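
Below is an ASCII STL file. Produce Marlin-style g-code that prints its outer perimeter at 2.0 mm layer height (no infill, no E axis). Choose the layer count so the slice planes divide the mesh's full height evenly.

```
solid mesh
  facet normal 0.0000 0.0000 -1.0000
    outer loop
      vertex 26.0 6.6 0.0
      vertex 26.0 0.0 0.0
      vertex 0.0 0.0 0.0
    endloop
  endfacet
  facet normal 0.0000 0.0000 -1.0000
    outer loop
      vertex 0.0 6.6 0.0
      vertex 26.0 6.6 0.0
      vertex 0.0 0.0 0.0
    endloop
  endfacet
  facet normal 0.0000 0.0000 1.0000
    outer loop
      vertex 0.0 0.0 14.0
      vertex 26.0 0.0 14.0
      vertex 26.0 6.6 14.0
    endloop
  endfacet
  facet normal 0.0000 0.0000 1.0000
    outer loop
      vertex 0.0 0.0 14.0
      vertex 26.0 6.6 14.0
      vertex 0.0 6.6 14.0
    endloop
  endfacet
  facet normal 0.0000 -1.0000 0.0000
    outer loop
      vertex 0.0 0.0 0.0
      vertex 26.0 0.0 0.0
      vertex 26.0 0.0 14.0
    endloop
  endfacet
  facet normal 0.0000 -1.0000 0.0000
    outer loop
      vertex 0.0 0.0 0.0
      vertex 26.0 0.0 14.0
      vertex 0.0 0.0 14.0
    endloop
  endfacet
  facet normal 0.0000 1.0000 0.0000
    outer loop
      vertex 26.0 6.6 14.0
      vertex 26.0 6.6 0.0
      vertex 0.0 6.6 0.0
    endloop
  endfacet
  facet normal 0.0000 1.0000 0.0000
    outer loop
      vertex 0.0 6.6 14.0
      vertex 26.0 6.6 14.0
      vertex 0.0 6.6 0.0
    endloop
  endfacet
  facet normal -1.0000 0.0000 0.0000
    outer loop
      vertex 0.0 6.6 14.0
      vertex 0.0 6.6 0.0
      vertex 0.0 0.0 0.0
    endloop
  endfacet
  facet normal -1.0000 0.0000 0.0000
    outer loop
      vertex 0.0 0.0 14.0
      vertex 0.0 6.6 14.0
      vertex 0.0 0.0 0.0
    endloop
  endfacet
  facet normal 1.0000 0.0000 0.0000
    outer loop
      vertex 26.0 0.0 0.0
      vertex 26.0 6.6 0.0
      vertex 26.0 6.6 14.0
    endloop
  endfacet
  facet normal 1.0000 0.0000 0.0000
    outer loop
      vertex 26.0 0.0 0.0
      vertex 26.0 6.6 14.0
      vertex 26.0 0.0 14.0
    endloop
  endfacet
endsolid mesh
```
; perimeter-only toolpath
G21 ; units = mm
G90 ; absolute positioning
G28 ; home
; layer 1
G0 Z2.0
G0 X0.0 Y0.0
G1 X26.0 Y0.0
G1 X26.0 Y6.6
G1 X0.0 Y6.6
G1 X0.0 Y0.0
; layer 2
G0 Z4.0
G0 X0.0 Y0.0
G1 X26.0 Y0.0
G1 X26.0 Y6.6
G1 X0.0 Y6.6
G1 X0.0 Y0.0
; layer 3
G0 Z6.0
G0 X0.0 Y0.0
G1 X26.0 Y0.0
G1 X26.0 Y6.6
G1 X0.0 Y6.6
G1 X0.0 Y0.0
; layer 4
G0 Z8.0
G0 X0.0 Y0.0
G1 X26.0 Y0.0
G1 X26.0 Y6.6
G1 X0.0 Y6.6
G1 X0.0 Y0.0
; layer 5
G0 Z10.0
G0 X0.0 Y0.0
G1 X26.0 Y0.0
G1 X26.0 Y6.6
G1 X0.0 Y6.6
G1 X0.0 Y0.0
; layer 6
G0 Z12.0
G0 X0.0 Y0.0
G1 X26.0 Y0.0
G1 X26.0 Y6.6
G1 X0.0 Y6.6
G1 X0.0 Y0.0
; layer 7
G0 Z14.0
G0 X0.0 Y0.0
G1 X26.0 Y0.0
G1 X26.0 Y6.6
G1 X0.0 Y6.6
G1 X0.0 Y0.0
M2 ; end

The solid is a rectangular box, roughly 26 × 6.6 mm footprint and 14 mm tall. Slicing at Δz = 2.0 mm — 7 equal slices spanning the solid's height, so layer i sits at z = i·h/7 — gives 7 non-empty perimeters. Each is a 4-segment closed polygon; G0 lifts to the layer z and rapids to the start vertex, then G1 traces the edges.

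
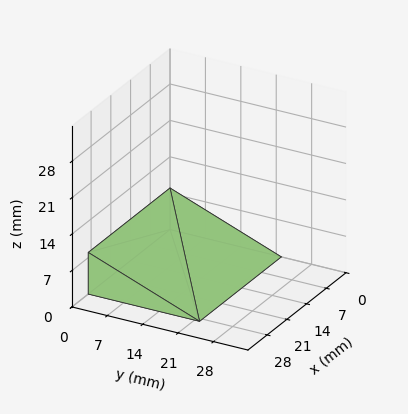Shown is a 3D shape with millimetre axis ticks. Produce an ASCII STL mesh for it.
Reading the render: the shape is a wedge (ramp): 29 × 22 mm base, rising to 8 mm along the y=0 edge and sloping linearly to z=0 at y=22 (dimensions read to the nearest mm from the axis ticks). For the STL, each face is triangulated and given an outward normal.

solid part
  facet normal 0.0000 0.0000 -1.0000
    outer loop
      vertex 29.000 22.000 0.000
      vertex 29.000 0.000 0.000
      vertex 0.000 0.000 0.000
    endloop
  endfacet
  facet normal 0.0000 0.0000 -1.0000
    outer loop
      vertex 0.000 22.000 0.000
      vertex 29.000 22.000 0.000
      vertex 0.000 0.000 0.000
    endloop
  endfacet
  facet normal 0.0000 -1.0000 0.0000
    outer loop
      vertex 0.000 0.000 0.000
      vertex 29.000 0.000 0.000
      vertex 29.000 0.000 8.000
    endloop
  endfacet
  facet normal 0.0000 -1.0000 0.0000
    outer loop
      vertex 0.000 0.000 0.000
      vertex 29.000 0.000 8.000
      vertex 0.000 0.000 8.000
    endloop
  endfacet
  facet normal 0.0000 0.3417 0.9398
    outer loop
      vertex 0.000 0.000 8.000
      vertex 29.000 0.000 8.000
      vertex 29.000 22.000 0.000
    endloop
  endfacet
  facet normal 0.0000 0.3417 0.9398
    outer loop
      vertex 0.000 0.000 8.000
      vertex 29.000 22.000 0.000
      vertex 0.000 22.000 0.000
    endloop
  endfacet
  facet normal -1.0000 0.0000 0.0000
    outer loop
      vertex 0.000 0.000 8.000
      vertex 0.000 22.000 0.000
      vertex 0.000 0.000 0.000
    endloop
  endfacet
  facet normal 1.0000 0.0000 0.0000
    outer loop
      vertex 29.000 0.000 0.000
      vertex 29.000 22.000 0.000
      vertex 29.000 0.000 8.000
    endloop
  endfacet
endsolid part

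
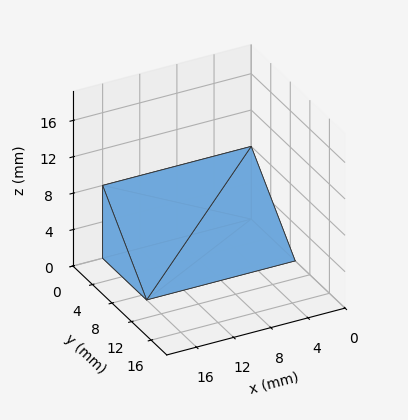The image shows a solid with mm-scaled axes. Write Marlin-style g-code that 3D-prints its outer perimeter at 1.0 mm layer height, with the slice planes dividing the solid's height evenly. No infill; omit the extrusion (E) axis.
Reading the render: the shape is a wedge (ramp): 16 × 9 mm base, rising to 8 mm along the y=0 edge and sloping linearly to z=0 at y=9 (dimensions read to the nearest mm from the axis ticks). For the g-code, the solid's height is divided into equal slices at the stated Δz and each level perimeter traced with G1 moves after a G0 lift.

; perimeter-only toolpath
G21 ; units = mm
G90 ; absolute positioning
G28 ; home
; layer 1
G0 Z1.0
G0 X0.0 Y0.0
G1 X16.0 Y0.0
G1 X16.0 Y7.9
G1 X0.0 Y7.9
G1 X0.0 Y0.0
; layer 2
G0 Z2.0
G0 X0.0 Y0.0
G1 X16.0 Y0.0
G1 X16.0 Y6.8
G1 X0.0 Y6.8
G1 X0.0 Y0.0
; layer 3
G0 Z3.0
G0 X0.0 Y0.0
G1 X16.0 Y0.0
G1 X16.0 Y5.6
G1 X0.0 Y5.6
G1 X0.0 Y0.0
; layer 4
G0 Z4.0
G0 X0.0 Y0.0
G1 X16.0 Y0.0
G1 X16.0 Y4.5
G1 X0.0 Y4.5
G1 X0.0 Y0.0
; layer 5
G0 Z5.0
G0 X0.0 Y0.0
G1 X16.0 Y0.0
G1 X16.0 Y3.4
G1 X0.0 Y3.4
G1 X0.0 Y0.0
; layer 6
G0 Z6.0
G0 X0.0 Y0.0
G1 X16.0 Y0.0
G1 X16.0 Y2.2
G1 X0.0 Y2.2
G1 X0.0 Y0.0
; layer 7
G0 Z7.0
G0 X0.0 Y0.0
G1 X16.0 Y0.0
G1 X16.0 Y1.1
G1 X0.0 Y1.1
G1 X0.0 Y0.0
M2 ; end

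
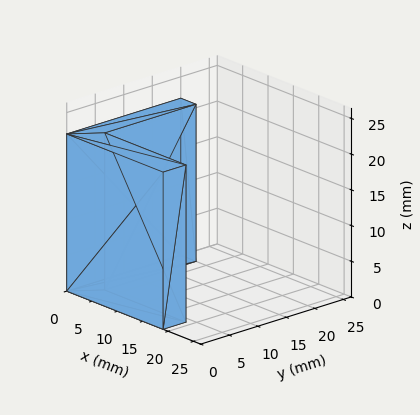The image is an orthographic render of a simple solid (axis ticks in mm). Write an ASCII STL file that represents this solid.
Reading the render: the shape is an L-shaped prism: outer 19 × 20 mm, arm thicknesses ≈ 4 mm (horizontal) and 3 mm (vertical), extruded 22 mm in z (dimensions read to the nearest mm from the axis ticks). For the STL, each face is triangulated and given an outward normal.

solid part
  facet normal 0.0000 0.0000 -1.0000
    outer loop
      vertex 19.000 4.000 0.000
      vertex 19.000 0.000 0.000
      vertex 0.000 0.000 0.000
    endloop
  endfacet
  facet normal 0.0000 0.0000 -1.0000
    outer loop
      vertex 3.000 4.000 0.000
      vertex 19.000 4.000 0.000
      vertex 0.000 0.000 0.000
    endloop
  endfacet
  facet normal 0.0000 0.0000 -1.0000
    outer loop
      vertex 3.000 20.000 0.000
      vertex 3.000 4.000 0.000
      vertex 0.000 0.000 0.000
    endloop
  endfacet
  facet normal 0.0000 0.0000 -1.0000
    outer loop
      vertex 0.000 20.000 0.000
      vertex 3.000 20.000 0.000
      vertex 0.000 0.000 0.000
    endloop
  endfacet
  facet normal 0.0000 0.0000 1.0000
    outer loop
      vertex 0.000 0.000 22.000
      vertex 19.000 0.000 22.000
      vertex 19.000 4.000 22.000
    endloop
  endfacet
  facet normal 0.0000 0.0000 1.0000
    outer loop
      vertex 0.000 0.000 22.000
      vertex 19.000 4.000 22.000
      vertex 3.000 4.000 22.000
    endloop
  endfacet
  facet normal 0.0000 0.0000 1.0000
    outer loop
      vertex 0.000 0.000 22.000
      vertex 3.000 4.000 22.000
      vertex 3.000 20.000 22.000
    endloop
  endfacet
  facet normal 0.0000 0.0000 1.0000
    outer loop
      vertex 0.000 0.000 22.000
      vertex 3.000 20.000 22.000
      vertex 0.000 20.000 22.000
    endloop
  endfacet
  facet normal 0.0000 -1.0000 0.0000
    outer loop
      vertex 0.000 0.000 0.000
      vertex 19.000 0.000 0.000
      vertex 19.000 0.000 22.000
    endloop
  endfacet
  facet normal 0.0000 -1.0000 0.0000
    outer loop
      vertex 0.000 0.000 0.000
      vertex 19.000 0.000 22.000
      vertex 0.000 0.000 22.000
    endloop
  endfacet
  facet normal 1.0000 0.0000 0.0000
    outer loop
      vertex 19.000 0.000 0.000
      vertex 19.000 4.000 0.000
      vertex 19.000 4.000 22.000
    endloop
  endfacet
  facet normal 1.0000 0.0000 0.0000
    outer loop
      vertex 19.000 0.000 0.000
      vertex 19.000 4.000 22.000
      vertex 19.000 0.000 22.000
    endloop
  endfacet
  facet normal 0.0000 1.0000 0.0000
    outer loop
      vertex 19.000 4.000 0.000
      vertex 3.000 4.000 0.000
      vertex 3.000 4.000 22.000
    endloop
  endfacet
  facet normal 0.0000 1.0000 0.0000
    outer loop
      vertex 19.000 4.000 0.000
      vertex 3.000 4.000 22.000
      vertex 19.000 4.000 22.000
    endloop
  endfacet
  facet normal 1.0000 0.0000 0.0000
    outer loop
      vertex 3.000 4.000 0.000
      vertex 3.000 20.000 0.000
      vertex 3.000 20.000 22.000
    endloop
  endfacet
  facet normal 1.0000 0.0000 0.0000
    outer loop
      vertex 3.000 4.000 0.000
      vertex 3.000 20.000 22.000
      vertex 3.000 4.000 22.000
    endloop
  endfacet
  facet normal 0.0000 1.0000 0.0000
    outer loop
      vertex 3.000 20.000 0.000
      vertex 0.000 20.000 0.000
      vertex 0.000 20.000 22.000
    endloop
  endfacet
  facet normal 0.0000 1.0000 0.0000
    outer loop
      vertex 3.000 20.000 0.000
      vertex 0.000 20.000 22.000
      vertex 3.000 20.000 22.000
    endloop
  endfacet
  facet normal -1.0000 0.0000 0.0000
    outer loop
      vertex 0.000 20.000 0.000
      vertex 0.000 0.000 0.000
      vertex 0.000 0.000 22.000
    endloop
  endfacet
  facet normal -1.0000 0.0000 0.0000
    outer loop
      vertex 0.000 20.000 0.000
      vertex 0.000 0.000 22.000
      vertex 0.000 20.000 22.000
    endloop
  endfacet
endsolid part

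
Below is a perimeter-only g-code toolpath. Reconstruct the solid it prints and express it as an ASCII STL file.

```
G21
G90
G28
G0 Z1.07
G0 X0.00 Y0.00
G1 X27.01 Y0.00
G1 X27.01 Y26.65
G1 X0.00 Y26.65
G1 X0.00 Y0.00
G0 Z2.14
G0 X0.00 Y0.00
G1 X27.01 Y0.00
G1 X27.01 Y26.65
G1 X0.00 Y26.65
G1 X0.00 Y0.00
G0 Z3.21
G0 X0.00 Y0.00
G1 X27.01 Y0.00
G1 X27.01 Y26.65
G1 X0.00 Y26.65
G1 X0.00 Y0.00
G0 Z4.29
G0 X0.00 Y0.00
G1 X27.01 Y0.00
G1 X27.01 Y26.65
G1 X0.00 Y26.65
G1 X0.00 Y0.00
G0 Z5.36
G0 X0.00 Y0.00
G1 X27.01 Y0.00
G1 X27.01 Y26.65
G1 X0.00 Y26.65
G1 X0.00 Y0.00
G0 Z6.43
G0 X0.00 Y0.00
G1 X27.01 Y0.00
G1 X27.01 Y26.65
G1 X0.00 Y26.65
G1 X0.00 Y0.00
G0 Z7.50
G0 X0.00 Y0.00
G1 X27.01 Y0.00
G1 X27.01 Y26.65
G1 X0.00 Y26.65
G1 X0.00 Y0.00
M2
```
solid part
  facet normal 0.0000 0.0000 -1.0000
    outer loop
      vertex 27.01 26.65 0.00
      vertex 27.01 0.00 0.00
      vertex 0.00 0.00 0.00
    endloop
  endfacet
  facet normal 0.0000 0.0000 -1.0000
    outer loop
      vertex 0.00 26.65 0.00
      vertex 27.01 26.65 0.00
      vertex 0.00 0.00 0.00
    endloop
  endfacet
  facet normal 0.0000 0.0000 1.0000
    outer loop
      vertex 0.00 0.00 7.50
      vertex 27.01 0.00 7.50
      vertex 27.01 26.65 7.50
    endloop
  endfacet
  facet normal 0.0000 0.0000 1.0000
    outer loop
      vertex 0.00 0.00 7.50
      vertex 27.01 26.65 7.50
      vertex 0.00 26.65 7.50
    endloop
  endfacet
  facet normal 0.0000 -1.0000 0.0000
    outer loop
      vertex 0.00 0.00 0.00
      vertex 27.01 0.00 0.00
      vertex 27.01 0.00 7.50
    endloop
  endfacet
  facet normal 0.0000 -1.0000 0.0000
    outer loop
      vertex 0.00 0.00 0.00
      vertex 27.01 0.00 7.50
      vertex 0.00 0.00 7.50
    endloop
  endfacet
  facet normal 0.0000 1.0000 0.0000
    outer loop
      vertex 27.01 26.65 7.50
      vertex 27.01 26.65 0.00
      vertex 0.00 26.65 0.00
    endloop
  endfacet
  facet normal 0.0000 1.0000 0.0000
    outer loop
      vertex 0.00 26.65 7.50
      vertex 27.01 26.65 7.50
      vertex 0.00 26.65 0.00
    endloop
  endfacet
  facet normal -1.0000 0.0000 0.0000
    outer loop
      vertex 0.00 26.65 7.50
      vertex 0.00 26.65 0.00
      vertex 0.00 0.00 0.00
    endloop
  endfacet
  facet normal -1.0000 0.0000 0.0000
    outer loop
      vertex 0.00 0.00 7.50
      vertex 0.00 26.65 7.50
      vertex 0.00 0.00 0.00
    endloop
  endfacet
  facet normal 1.0000 0.0000 0.0000
    outer loop
      vertex 27.01 0.00 0.00
      vertex 27.01 26.65 0.00
      vertex 27.01 26.65 7.50
    endloop
  endfacet
  facet normal 1.0000 0.0000 0.0000
    outer loop
      vertex 27.01 0.00 0.00
      vertex 27.01 26.65 7.50
      vertex 27.01 0.00 7.50
    endloop
  endfacet
endsolid part

The G0 Z moves step by Δz≈1.07 mm. Every layer's G1 loop is the same polygon, so the solid is a straight extrusion of it from z=0 to z≈7.5. Closing with flat bottom and top caps and triangulating gives 12 facets — a rectangular box, roughly 27 × 26.6 mm footprint and 7.5 mm tall.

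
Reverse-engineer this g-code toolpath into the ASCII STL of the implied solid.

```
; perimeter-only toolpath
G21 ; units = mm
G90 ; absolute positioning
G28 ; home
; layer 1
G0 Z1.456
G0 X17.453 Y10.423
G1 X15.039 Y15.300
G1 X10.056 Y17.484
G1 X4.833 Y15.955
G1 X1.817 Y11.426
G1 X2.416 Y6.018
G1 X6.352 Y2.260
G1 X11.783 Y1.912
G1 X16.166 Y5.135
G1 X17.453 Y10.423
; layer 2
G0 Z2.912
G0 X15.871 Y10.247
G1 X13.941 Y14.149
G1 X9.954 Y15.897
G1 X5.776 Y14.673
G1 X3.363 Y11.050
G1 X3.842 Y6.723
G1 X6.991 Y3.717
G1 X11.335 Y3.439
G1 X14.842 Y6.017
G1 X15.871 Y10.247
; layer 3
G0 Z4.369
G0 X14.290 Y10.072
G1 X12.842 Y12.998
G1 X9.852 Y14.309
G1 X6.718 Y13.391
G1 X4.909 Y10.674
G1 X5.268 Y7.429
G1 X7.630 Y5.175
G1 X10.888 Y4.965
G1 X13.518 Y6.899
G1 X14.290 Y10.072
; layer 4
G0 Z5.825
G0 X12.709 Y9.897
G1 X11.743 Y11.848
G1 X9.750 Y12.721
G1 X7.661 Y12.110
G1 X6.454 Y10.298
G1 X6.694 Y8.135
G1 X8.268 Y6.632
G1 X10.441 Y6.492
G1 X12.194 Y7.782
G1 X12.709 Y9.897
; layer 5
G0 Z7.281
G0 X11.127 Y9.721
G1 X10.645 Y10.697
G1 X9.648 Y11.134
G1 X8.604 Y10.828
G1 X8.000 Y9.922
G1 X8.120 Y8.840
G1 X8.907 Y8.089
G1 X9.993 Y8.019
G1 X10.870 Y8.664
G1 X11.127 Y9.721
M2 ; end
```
solid part
  facet normal 0.0000 0.0000 -1.0000
    outer loop
      vertex 10.158 19.072 0.000
      vertex 16.138 16.451 0.000
      vertex 19.034 10.598 0.000
    endloop
  endfacet
  facet normal 0.0000 0.0000 -1.0000
    outer loop
      vertex 3.891 17.237 0.000
      vertex 10.158 19.072 0.000
      vertex 19.034 10.598 0.000
    endloop
  endfacet
  facet normal 0.0000 0.0000 -1.0000
    outer loop
      vertex 0.271 11.802 0.000
      vertex 3.891 17.237 0.000
      vertex 19.034 10.598 0.000
    endloop
  endfacet
  facet normal 0.0000 0.0000 -1.0000
    outer loop
      vertex 0.990 5.312 0.000
      vertex 0.271 11.802 0.000
      vertex 19.034 10.598 0.000
    endloop
  endfacet
  facet normal 0.0000 0.0000 -1.0000
    outer loop
      vertex 5.713 0.803 0.000
      vertex 0.990 5.312 0.000
      vertex 19.034 10.598 0.000
    endloop
  endfacet
  facet normal 0.0000 0.0000 -1.0000
    outer loop
      vertex 12.230 0.385 0.000
      vertex 5.713 0.803 0.000
      vertex 19.034 10.598 0.000
    endloop
  endfacet
  facet normal 0.0000 0.0000 -1.0000
    outer loop
      vertex 17.490 4.253 0.000
      vertex 12.230 0.385 0.000
      vertex 19.034 10.598 0.000
    endloop
  endfacet
  facet normal 0.6254 0.3094 0.7164
    outer loop
      vertex 19.034 10.598 0.000
      vertex 16.138 16.451 0.000
      vertex 9.546 9.546 8.737
    endloop
  endfacet
  facet normal 0.2801 0.6390 0.7164
    outer loop
      vertex 16.138 16.451 0.000
      vertex 10.158 19.072 0.000
      vertex 9.546 9.546 8.737
    endloop
  endfacet
  facet normal -0.1961 0.6696 0.7164
    outer loop
      vertex 10.158 19.072 0.000
      vertex 3.891 17.237 0.000
      vertex 9.546 9.546 8.737
    endloop
  endfacet
  facet normal -0.5807 0.3868 0.7164
    outer loop
      vertex 3.891 17.237 0.000
      vertex 0.271 11.802 0.000
      vertex 9.546 9.546 8.737
    endloop
  endfacet
  facet normal -0.6935 -0.0768 0.7164
    outer loop
      vertex 0.271 11.802 0.000
      vertex 0.990 5.312 0.000
      vertex 9.546 9.546 8.737
    endloop
  endfacet
  facet normal -0.4818 -0.5047 0.7164
    outer loop
      vertex 0.990 5.312 0.000
      vertex 5.713 0.803 0.000
      vertex 9.546 9.546 8.737
    endloop
  endfacet
  facet normal -0.0447 -0.6963 0.7164
    outer loop
      vertex 5.713 0.803 0.000
      vertex 12.230 0.385 0.000
      vertex 9.546 9.546 8.737
    endloop
  endfacet
  facet normal 0.4134 -0.5621 0.7164
    outer loop
      vertex 12.230 0.385 0.000
      vertex 17.490 4.253 0.000
      vertex 9.546 9.546 8.737
    endloop
  endfacet
  facet normal 0.6779 -0.1650 0.7164
    outer loop
      vertex 17.490 4.253 0.000
      vertex 19.034 10.598 0.000
      vertex 9.546 9.546 8.737
    endloop
  endfacet
endsolid part

The G0 Z moves step by Δz≈1.456 mm. The G1 loops shrink linearly with z, so the solid tapers from its base footprint up to z≈8.74. Closing with a flat bottom cap and the tapered top and triangulating gives 16 facets — a regular 9-sided pyramid, base circumscribed radius ≈ 9.55 mm, apex at z ≈ 8.74 mm.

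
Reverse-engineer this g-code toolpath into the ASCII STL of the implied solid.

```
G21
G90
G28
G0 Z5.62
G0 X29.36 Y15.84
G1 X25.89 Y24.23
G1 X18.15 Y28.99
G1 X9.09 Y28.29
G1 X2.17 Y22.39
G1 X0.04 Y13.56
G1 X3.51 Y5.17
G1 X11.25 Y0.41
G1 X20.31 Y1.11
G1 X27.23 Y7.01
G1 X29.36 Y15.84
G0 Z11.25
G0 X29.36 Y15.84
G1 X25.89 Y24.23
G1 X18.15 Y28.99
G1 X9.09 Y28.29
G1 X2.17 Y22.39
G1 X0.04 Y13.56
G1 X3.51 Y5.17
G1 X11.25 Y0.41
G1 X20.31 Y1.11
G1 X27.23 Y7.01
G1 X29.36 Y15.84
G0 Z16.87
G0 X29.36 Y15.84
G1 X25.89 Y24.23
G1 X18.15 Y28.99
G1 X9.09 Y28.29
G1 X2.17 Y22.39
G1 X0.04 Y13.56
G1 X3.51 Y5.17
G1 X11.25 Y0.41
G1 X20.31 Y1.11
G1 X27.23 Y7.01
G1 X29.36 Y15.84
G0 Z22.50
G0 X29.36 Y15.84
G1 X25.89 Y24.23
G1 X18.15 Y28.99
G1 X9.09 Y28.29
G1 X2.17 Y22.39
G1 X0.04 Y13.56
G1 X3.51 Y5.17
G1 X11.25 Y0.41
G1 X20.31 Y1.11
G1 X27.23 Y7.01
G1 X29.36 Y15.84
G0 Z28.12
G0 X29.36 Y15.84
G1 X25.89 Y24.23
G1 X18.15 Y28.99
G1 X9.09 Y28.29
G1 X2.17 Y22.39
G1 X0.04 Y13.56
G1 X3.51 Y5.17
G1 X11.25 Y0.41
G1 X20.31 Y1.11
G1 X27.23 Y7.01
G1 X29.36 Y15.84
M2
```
solid part
  facet normal 0.0000 0.0000 -1.0000
    outer loop
      vertex 18.15 28.99 0.00
      vertex 25.89 24.23 0.00
      vertex 29.36 15.84 0.00
    endloop
  endfacet
  facet normal 0.0000 0.0000 -1.0000
    outer loop
      vertex 9.09 28.29 0.00
      vertex 18.15 28.99 0.00
      vertex 29.36 15.84 0.00
    endloop
  endfacet
  facet normal 0.0000 0.0000 -1.0000
    outer loop
      vertex 2.17 22.39 0.00
      vertex 9.09 28.29 0.00
      vertex 29.36 15.84 0.00
    endloop
  endfacet
  facet normal 0.0000 0.0000 -1.0000
    outer loop
      vertex 0.04 13.56 0.00
      vertex 2.17 22.39 0.00
      vertex 29.36 15.84 0.00
    endloop
  endfacet
  facet normal 0.0000 0.0000 -1.0000
    outer loop
      vertex 3.51 5.17 0.00
      vertex 0.04 13.56 0.00
      vertex 29.36 15.84 0.00
    endloop
  endfacet
  facet normal 0.0000 0.0000 -1.0000
    outer loop
      vertex 11.25 0.41 0.00
      vertex 3.51 5.17 0.00
      vertex 29.36 15.84 0.00
    endloop
  endfacet
  facet normal 0.0000 0.0000 -1.0000
    outer loop
      vertex 20.31 1.11 0.00
      vertex 11.25 0.41 0.00
      vertex 29.36 15.84 0.00
    endloop
  endfacet
  facet normal 0.0000 0.0000 -1.0000
    outer loop
      vertex 27.23 7.01 0.00
      vertex 20.31 1.11 0.00
      vertex 29.36 15.84 0.00
    endloop
  endfacet
  facet normal 0.0000 0.0000 1.0000
    outer loop
      vertex 29.36 15.84 28.12
      vertex 25.89 24.23 28.12
      vertex 18.15 28.99 28.12
    endloop
  endfacet
  facet normal 0.0000 0.0000 1.0000
    outer loop
      vertex 29.36 15.84 28.12
      vertex 18.15 28.99 28.12
      vertex 9.09 28.29 28.12
    endloop
  endfacet
  facet normal 0.0000 0.0000 1.0000
    outer loop
      vertex 29.36 15.84 28.12
      vertex 9.09 28.29 28.12
      vertex 2.17 22.39 28.12
    endloop
  endfacet
  facet normal 0.0000 0.0000 1.0000
    outer loop
      vertex 29.36 15.84 28.12
      vertex 2.17 22.39 28.12
      vertex 0.04 13.56 28.12
    endloop
  endfacet
  facet normal 0.0000 0.0000 1.0000
    outer loop
      vertex 29.36 15.84 28.12
      vertex 0.04 13.56 28.12
      vertex 3.51 5.17 28.12
    endloop
  endfacet
  facet normal 0.0000 0.0000 1.0000
    outer loop
      vertex 29.36 15.84 28.12
      vertex 3.51 5.17 28.12
      vertex 11.25 0.41 28.12
    endloop
  endfacet
  facet normal 0.0000 0.0000 1.0000
    outer loop
      vertex 29.36 15.84 28.12
      vertex 11.25 0.41 28.12
      vertex 20.31 1.11 28.12
    endloop
  endfacet
  facet normal 0.0000 0.0000 1.0000
    outer loop
      vertex 29.36 15.84 28.12
      vertex 20.31 1.11 28.12
      vertex 27.23 7.01 28.12
    endloop
  endfacet
  facet normal 0.9241 0.3822 0.0000
    outer loop
      vertex 29.36 15.84 0.00
      vertex 25.89 24.23 0.00
      vertex 25.89 24.23 28.12
    endloop
  endfacet
  facet normal 0.9241 0.3822 0.0000
    outer loop
      vertex 29.36 15.84 0.00
      vertex 25.89 24.23 28.12
      vertex 29.36 15.84 28.12
    endloop
  endfacet
  facet normal 0.5239 0.8518 0.0000
    outer loop
      vertex 25.89 24.23 0.00
      vertex 18.15 28.99 0.00
      vertex 18.15 28.99 28.12
    endloop
  endfacet
  facet normal 0.5239 0.8518 0.0000
    outer loop
      vertex 25.89 24.23 0.00
      vertex 18.15 28.99 28.12
      vertex 25.89 24.23 28.12
    endloop
  endfacet
  facet normal -0.0770 0.9970 0.0000
    outer loop
      vertex 18.15 28.99 0.00
      vertex 9.09 28.29 0.00
      vertex 9.09 28.29 28.12
    endloop
  endfacet
  facet normal -0.0770 0.9970 0.0000
    outer loop
      vertex 18.15 28.99 0.00
      vertex 9.09 28.29 28.12
      vertex 18.15 28.99 28.12
    endloop
  endfacet
  facet normal -0.6488 0.7610 0.0000
    outer loop
      vertex 9.09 28.29 0.00
      vertex 2.17 22.39 0.00
      vertex 2.17 22.39 28.12
    endloop
  endfacet
  facet normal -0.6488 0.7610 0.0000
    outer loop
      vertex 9.09 28.29 0.00
      vertex 2.17 22.39 28.12
      vertex 9.09 28.29 28.12
    endloop
  endfacet
  facet normal -0.9721 0.2345 0.0000
    outer loop
      vertex 2.17 22.39 0.00
      vertex 0.04 13.56 0.00
      vertex 0.04 13.56 28.12
    endloop
  endfacet
  facet normal -0.9721 0.2345 0.0000
    outer loop
      vertex 2.17 22.39 0.00
      vertex 0.04 13.56 28.12
      vertex 2.17 22.39 28.12
    endloop
  endfacet
  facet normal -0.9241 -0.3822 0.0000
    outer loop
      vertex 0.04 13.56 0.00
      vertex 3.51 5.17 0.00
      vertex 3.51 5.17 28.12
    endloop
  endfacet
  facet normal -0.9241 -0.3822 0.0000
    outer loop
      vertex 0.04 13.56 0.00
      vertex 3.51 5.17 28.12
      vertex 0.04 13.56 28.12
    endloop
  endfacet
  facet normal -0.5239 -0.8518 0.0000
    outer loop
      vertex 3.51 5.17 0.00
      vertex 11.25 0.41 0.00
      vertex 11.25 0.41 28.12
    endloop
  endfacet
  facet normal -0.5239 -0.8518 0.0000
    outer loop
      vertex 3.51 5.17 0.00
      vertex 11.25 0.41 28.12
      vertex 3.51 5.17 28.12
    endloop
  endfacet
  facet normal 0.0770 -0.9970 0.0000
    outer loop
      vertex 11.25 0.41 0.00
      vertex 20.31 1.11 0.00
      vertex 20.31 1.11 28.12
    endloop
  endfacet
  facet normal 0.0770 -0.9970 0.0000
    outer loop
      vertex 11.25 0.41 0.00
      vertex 20.31 1.11 28.12
      vertex 11.25 0.41 28.12
    endloop
  endfacet
  facet normal 0.6488 -0.7610 0.0000
    outer loop
      vertex 20.31 1.11 0.00
      vertex 27.23 7.01 0.00
      vertex 27.23 7.01 28.12
    endloop
  endfacet
  facet normal 0.6488 -0.7610 0.0000
    outer loop
      vertex 20.31 1.11 0.00
      vertex 27.23 7.01 28.12
      vertex 20.31 1.11 28.12
    endloop
  endfacet
  facet normal 0.9721 -0.2345 0.0000
    outer loop
      vertex 27.23 7.01 0.00
      vertex 29.36 15.84 0.00
      vertex 29.36 15.84 28.12
    endloop
  endfacet
  facet normal 0.9721 -0.2345 0.0000
    outer loop
      vertex 27.23 7.01 0.00
      vertex 29.36 15.84 28.12
      vertex 27.23 7.01 28.12
    endloop
  endfacet
endsolid part

The G0 Z moves step by Δz≈5.62 mm. Every layer's G1 loop is the same polygon, so the solid is a straight extrusion of it from z=0 to z≈28.1. Closing with flat bottom and top caps and triangulating gives 36 facets — a regular 10-sided prism (a cylinder approximated with 10 flat sides), circumscribed radius ≈ 14.7 mm, height ≈ 28.1 mm.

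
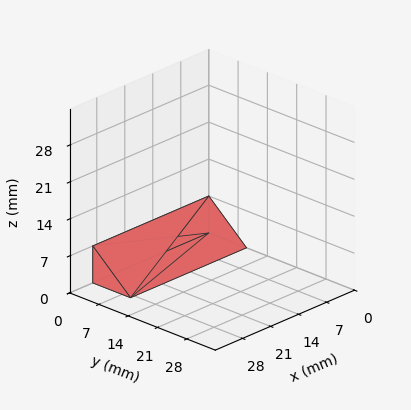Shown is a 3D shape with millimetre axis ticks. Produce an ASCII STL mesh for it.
Reading the render: the shape is a wedge (ramp): 29 × 9 mm base, rising to 7 mm along the y=0 edge and sloping linearly to z=0 at y=9 (dimensions read to the nearest mm from the axis ticks). For the STL, each face is triangulated and given an outward normal.

solid part
  facet normal 0.0000 0.0000 -1.0000
    outer loop
      vertex 29.000 9.000 0.000
      vertex 29.000 0.000 0.000
      vertex 0.000 0.000 0.000
    endloop
  endfacet
  facet normal 0.0000 0.0000 -1.0000
    outer loop
      vertex 0.000 9.000 0.000
      vertex 29.000 9.000 0.000
      vertex 0.000 0.000 0.000
    endloop
  endfacet
  facet normal 0.0000 -1.0000 0.0000
    outer loop
      vertex 0.000 0.000 0.000
      vertex 29.000 0.000 0.000
      vertex 29.000 0.000 7.000
    endloop
  endfacet
  facet normal 0.0000 -1.0000 0.0000
    outer loop
      vertex 0.000 0.000 0.000
      vertex 29.000 0.000 7.000
      vertex 0.000 0.000 7.000
    endloop
  endfacet
  facet normal 0.0000 0.6139 0.7894
    outer loop
      vertex 0.000 0.000 7.000
      vertex 29.000 0.000 7.000
      vertex 29.000 9.000 0.000
    endloop
  endfacet
  facet normal 0.0000 0.6139 0.7894
    outer loop
      vertex 0.000 0.000 7.000
      vertex 29.000 9.000 0.000
      vertex 0.000 9.000 0.000
    endloop
  endfacet
  facet normal -1.0000 0.0000 0.0000
    outer loop
      vertex 0.000 0.000 7.000
      vertex 0.000 9.000 0.000
      vertex 0.000 0.000 0.000
    endloop
  endfacet
  facet normal 1.0000 0.0000 0.0000
    outer loop
      vertex 29.000 0.000 0.000
      vertex 29.000 9.000 0.000
      vertex 29.000 0.000 7.000
    endloop
  endfacet
endsolid part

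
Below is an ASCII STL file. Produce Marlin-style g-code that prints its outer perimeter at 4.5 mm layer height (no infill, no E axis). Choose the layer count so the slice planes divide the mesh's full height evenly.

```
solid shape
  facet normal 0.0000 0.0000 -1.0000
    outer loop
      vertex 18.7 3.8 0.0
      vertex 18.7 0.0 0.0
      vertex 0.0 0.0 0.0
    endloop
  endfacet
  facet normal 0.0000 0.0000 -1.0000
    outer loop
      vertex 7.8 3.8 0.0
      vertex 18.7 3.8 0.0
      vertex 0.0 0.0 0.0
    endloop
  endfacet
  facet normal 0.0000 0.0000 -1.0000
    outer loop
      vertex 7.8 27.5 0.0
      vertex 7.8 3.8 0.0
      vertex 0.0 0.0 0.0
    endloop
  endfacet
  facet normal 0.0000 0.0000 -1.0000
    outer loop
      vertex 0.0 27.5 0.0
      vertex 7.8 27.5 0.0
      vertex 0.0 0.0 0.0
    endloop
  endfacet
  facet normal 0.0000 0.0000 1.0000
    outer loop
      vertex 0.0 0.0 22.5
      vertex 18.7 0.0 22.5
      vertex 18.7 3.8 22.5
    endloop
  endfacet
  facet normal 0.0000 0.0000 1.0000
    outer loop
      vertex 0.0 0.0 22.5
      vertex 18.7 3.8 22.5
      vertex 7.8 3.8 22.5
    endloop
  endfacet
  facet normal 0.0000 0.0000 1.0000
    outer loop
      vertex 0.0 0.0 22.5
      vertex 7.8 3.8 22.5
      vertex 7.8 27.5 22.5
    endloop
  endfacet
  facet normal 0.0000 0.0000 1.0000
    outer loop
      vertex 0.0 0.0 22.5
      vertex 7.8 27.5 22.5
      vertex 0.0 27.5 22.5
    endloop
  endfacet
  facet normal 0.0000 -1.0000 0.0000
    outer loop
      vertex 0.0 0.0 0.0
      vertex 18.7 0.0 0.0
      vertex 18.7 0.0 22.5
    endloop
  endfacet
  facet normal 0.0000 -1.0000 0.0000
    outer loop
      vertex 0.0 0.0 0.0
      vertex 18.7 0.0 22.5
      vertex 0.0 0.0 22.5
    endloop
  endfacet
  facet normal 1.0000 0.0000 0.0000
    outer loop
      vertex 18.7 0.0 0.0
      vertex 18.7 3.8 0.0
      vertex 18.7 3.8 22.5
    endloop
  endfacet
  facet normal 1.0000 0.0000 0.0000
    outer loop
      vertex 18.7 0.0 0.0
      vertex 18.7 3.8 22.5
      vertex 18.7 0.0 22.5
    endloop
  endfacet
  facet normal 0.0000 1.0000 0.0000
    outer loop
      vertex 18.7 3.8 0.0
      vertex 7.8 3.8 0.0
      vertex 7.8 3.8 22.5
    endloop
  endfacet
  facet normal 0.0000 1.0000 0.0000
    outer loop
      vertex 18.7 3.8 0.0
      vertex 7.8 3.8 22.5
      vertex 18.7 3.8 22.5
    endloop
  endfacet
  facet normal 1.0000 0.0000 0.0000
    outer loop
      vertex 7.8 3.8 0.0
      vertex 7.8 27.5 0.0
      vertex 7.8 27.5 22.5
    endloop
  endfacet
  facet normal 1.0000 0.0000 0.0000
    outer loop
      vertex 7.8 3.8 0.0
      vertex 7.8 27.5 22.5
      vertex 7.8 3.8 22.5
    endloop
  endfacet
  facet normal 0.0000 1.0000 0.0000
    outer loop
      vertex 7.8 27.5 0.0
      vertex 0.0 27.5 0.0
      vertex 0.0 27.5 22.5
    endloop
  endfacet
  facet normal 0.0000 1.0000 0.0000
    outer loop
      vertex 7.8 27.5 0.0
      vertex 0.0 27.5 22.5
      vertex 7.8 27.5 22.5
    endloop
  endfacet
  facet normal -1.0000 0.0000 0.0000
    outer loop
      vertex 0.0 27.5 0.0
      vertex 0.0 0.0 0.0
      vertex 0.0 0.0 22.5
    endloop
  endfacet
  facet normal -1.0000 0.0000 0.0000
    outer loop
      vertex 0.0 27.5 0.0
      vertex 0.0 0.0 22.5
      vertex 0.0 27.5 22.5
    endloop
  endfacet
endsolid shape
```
; perimeter-only toolpath
G21 ; units = mm
G90 ; absolute positioning
G28 ; home
; layer 1
G0 Z4.5
G0 X0.0 Y0.0
G1 X18.7 Y0.0
G1 X18.7 Y3.8
G1 X7.8 Y3.8
G1 X7.8 Y27.5
G1 X0.0 Y27.5
G1 X0.0 Y0.0
; layer 2
G0 Z9.0
G0 X0.0 Y0.0
G1 X18.7 Y0.0
G1 X18.7 Y3.8
G1 X7.8 Y3.8
G1 X7.8 Y27.5
G1 X0.0 Y27.5
G1 X0.0 Y0.0
; layer 3
G0 Z13.5
G0 X0.0 Y0.0
G1 X18.7 Y0.0
G1 X18.7 Y3.8
G1 X7.8 Y3.8
G1 X7.8 Y27.5
G1 X0.0 Y27.5
G1 X0.0 Y0.0
; layer 4
G0 Z18.0
G0 X0.0 Y0.0
G1 X18.7 Y0.0
G1 X18.7 Y3.8
G1 X7.8 Y3.8
G1 X7.8 Y27.5
G1 X0.0 Y27.5
G1 X0.0 Y0.0
; layer 5
G0 Z22.5
G0 X0.0 Y0.0
G1 X18.7 Y0.0
G1 X18.7 Y3.8
G1 X7.8 Y3.8
G1 X7.8 Y27.5
G1 X0.0 Y27.5
G1 X0.0 Y0.0
M2 ; end

The solid is an L-shaped prism: outer 18.7 × 27.5 mm, arm thicknesses ≈ 3.8 mm (horizontal) and 7.8 mm (vertical), extruded 22.5 mm in z. Slicing at Δz = 4.5 mm — 5 equal slices spanning the solid's height, so layer i sits at z = i·h/5 — gives 5 non-empty perimeters. Each is a 6-segment closed polygon; G0 lifts to the layer z and rapids to the start vertex, then G1 traces the edges.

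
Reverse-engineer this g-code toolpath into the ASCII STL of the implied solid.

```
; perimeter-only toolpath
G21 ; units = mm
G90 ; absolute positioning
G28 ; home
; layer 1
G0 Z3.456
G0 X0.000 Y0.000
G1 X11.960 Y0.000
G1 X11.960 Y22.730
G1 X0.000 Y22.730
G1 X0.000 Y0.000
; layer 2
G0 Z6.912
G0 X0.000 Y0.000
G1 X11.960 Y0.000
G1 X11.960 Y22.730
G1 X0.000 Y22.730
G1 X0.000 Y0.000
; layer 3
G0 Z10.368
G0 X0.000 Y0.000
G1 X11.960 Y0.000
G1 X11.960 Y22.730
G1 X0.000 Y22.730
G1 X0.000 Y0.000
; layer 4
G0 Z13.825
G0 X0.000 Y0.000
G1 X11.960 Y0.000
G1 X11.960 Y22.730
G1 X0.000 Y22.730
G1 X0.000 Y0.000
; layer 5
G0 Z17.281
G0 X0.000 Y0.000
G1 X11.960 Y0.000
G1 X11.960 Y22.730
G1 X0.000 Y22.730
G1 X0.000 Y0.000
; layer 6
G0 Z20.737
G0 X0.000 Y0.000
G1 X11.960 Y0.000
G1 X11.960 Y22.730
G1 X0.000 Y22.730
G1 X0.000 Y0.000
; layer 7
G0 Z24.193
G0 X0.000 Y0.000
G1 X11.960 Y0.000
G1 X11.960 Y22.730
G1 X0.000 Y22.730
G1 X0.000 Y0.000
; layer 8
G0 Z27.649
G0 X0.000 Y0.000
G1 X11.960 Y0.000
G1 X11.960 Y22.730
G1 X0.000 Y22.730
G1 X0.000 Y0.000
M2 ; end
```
solid part
  facet normal 0.0000 0.0000 -1.0000
    outer loop
      vertex 11.960 22.730 0.000
      vertex 11.960 0.000 0.000
      vertex 0.000 0.000 0.000
    endloop
  endfacet
  facet normal 0.0000 0.0000 -1.0000
    outer loop
      vertex 0.000 22.730 0.000
      vertex 11.960 22.730 0.000
      vertex 0.000 0.000 0.000
    endloop
  endfacet
  facet normal 0.0000 0.0000 1.0000
    outer loop
      vertex 0.000 0.000 27.649
      vertex 11.960 0.000 27.649
      vertex 11.960 22.730 27.649
    endloop
  endfacet
  facet normal 0.0000 0.0000 1.0000
    outer loop
      vertex 0.000 0.000 27.649
      vertex 11.960 22.730 27.649
      vertex 0.000 22.730 27.649
    endloop
  endfacet
  facet normal 0.0000 -1.0000 0.0000
    outer loop
      vertex 0.000 0.000 0.000
      vertex 11.960 0.000 0.000
      vertex 11.960 0.000 27.649
    endloop
  endfacet
  facet normal 0.0000 -1.0000 0.0000
    outer loop
      vertex 0.000 0.000 0.000
      vertex 11.960 0.000 27.649
      vertex 0.000 0.000 27.649
    endloop
  endfacet
  facet normal 0.0000 1.0000 0.0000
    outer loop
      vertex 11.960 22.730 27.649
      vertex 11.960 22.730 0.000
      vertex 0.000 22.730 0.000
    endloop
  endfacet
  facet normal 0.0000 1.0000 0.0000
    outer loop
      vertex 0.000 22.730 27.649
      vertex 11.960 22.730 27.649
      vertex 0.000 22.730 0.000
    endloop
  endfacet
  facet normal -1.0000 0.0000 0.0000
    outer loop
      vertex 0.000 22.730 27.649
      vertex 0.000 22.730 0.000
      vertex 0.000 0.000 0.000
    endloop
  endfacet
  facet normal -1.0000 0.0000 0.0000
    outer loop
      vertex 0.000 0.000 27.649
      vertex 0.000 22.730 27.649
      vertex 0.000 0.000 0.000
    endloop
  endfacet
  facet normal 1.0000 0.0000 0.0000
    outer loop
      vertex 11.960 0.000 0.000
      vertex 11.960 22.730 0.000
      vertex 11.960 22.730 27.649
    endloop
  endfacet
  facet normal 1.0000 0.0000 0.0000
    outer loop
      vertex 11.960 0.000 0.000
      vertex 11.960 22.730 27.649
      vertex 11.960 0.000 27.649
    endloop
  endfacet
endsolid part

The G0 Z moves step by Δz≈3.456 mm. Every layer's G1 loop is the same polygon, so the solid is a straight extrusion of it from z=0 to z≈27.6. Closing with flat bottom and top caps and triangulating gives 12 facets — a rectangular box, roughly 12 × 22.7 mm footprint and 27.6 mm tall.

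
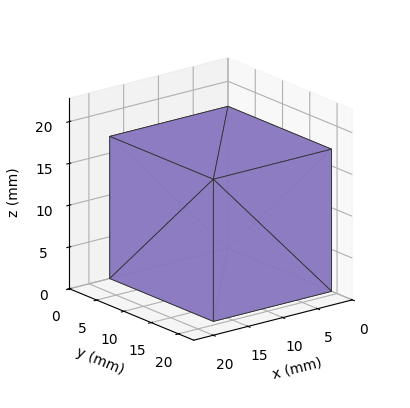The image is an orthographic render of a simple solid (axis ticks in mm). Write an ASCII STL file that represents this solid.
Reading the render: the shape is a rectangular box, roughly 17 × 19 mm footprint and 17 mm tall (dimensions read to the nearest mm from the axis ticks). For the STL, each face is triangulated and given an outward normal.

solid part
  facet normal 0.0000 0.0000 -1.0000
    outer loop
      vertex 17.00 19.00 0.00
      vertex 17.00 0.00 0.00
      vertex 0.00 0.00 0.00
    endloop
  endfacet
  facet normal 0.0000 0.0000 -1.0000
    outer loop
      vertex 0.00 19.00 0.00
      vertex 17.00 19.00 0.00
      vertex 0.00 0.00 0.00
    endloop
  endfacet
  facet normal 0.0000 0.0000 1.0000
    outer loop
      vertex 0.00 0.00 17.00
      vertex 17.00 0.00 17.00
      vertex 17.00 19.00 17.00
    endloop
  endfacet
  facet normal 0.0000 0.0000 1.0000
    outer loop
      vertex 0.00 0.00 17.00
      vertex 17.00 19.00 17.00
      vertex 0.00 19.00 17.00
    endloop
  endfacet
  facet normal 0.0000 -1.0000 0.0000
    outer loop
      vertex 0.00 0.00 0.00
      vertex 17.00 0.00 0.00
      vertex 17.00 0.00 17.00
    endloop
  endfacet
  facet normal 0.0000 -1.0000 0.0000
    outer loop
      vertex 0.00 0.00 0.00
      vertex 17.00 0.00 17.00
      vertex 0.00 0.00 17.00
    endloop
  endfacet
  facet normal 0.0000 1.0000 0.0000
    outer loop
      vertex 17.00 19.00 17.00
      vertex 17.00 19.00 0.00
      vertex 0.00 19.00 0.00
    endloop
  endfacet
  facet normal 0.0000 1.0000 0.0000
    outer loop
      vertex 0.00 19.00 17.00
      vertex 17.00 19.00 17.00
      vertex 0.00 19.00 0.00
    endloop
  endfacet
  facet normal -1.0000 0.0000 0.0000
    outer loop
      vertex 0.00 19.00 17.00
      vertex 0.00 19.00 0.00
      vertex 0.00 0.00 0.00
    endloop
  endfacet
  facet normal -1.0000 0.0000 0.0000
    outer loop
      vertex 0.00 0.00 17.00
      vertex 0.00 19.00 17.00
      vertex 0.00 0.00 0.00
    endloop
  endfacet
  facet normal 1.0000 0.0000 0.0000
    outer loop
      vertex 17.00 0.00 0.00
      vertex 17.00 19.00 0.00
      vertex 17.00 19.00 17.00
    endloop
  endfacet
  facet normal 1.0000 0.0000 0.0000
    outer loop
      vertex 17.00 0.00 0.00
      vertex 17.00 19.00 17.00
      vertex 17.00 0.00 17.00
    endloop
  endfacet
endsolid part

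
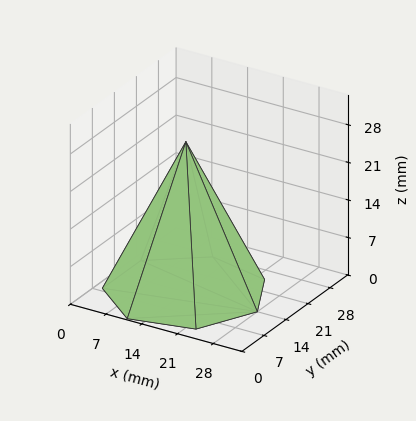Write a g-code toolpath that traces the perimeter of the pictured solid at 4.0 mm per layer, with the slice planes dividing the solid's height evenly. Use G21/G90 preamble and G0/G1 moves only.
Reading the render: the shape is a regular 7-sided pyramid, base circumscribed radius ≈ 14 mm, apex at z ≈ 28 mm (dimensions read to the nearest mm from the axis ticks). For the g-code, the solid's height is divided into equal slices at the stated Δz and each level perimeter traced with G1 moves after a G0 lift.

; perimeter-only toolpath
G21 ; units = mm
G90 ; absolute positioning
G28 ; home
; layer 1
G0 Z4.0
G0 X26.0 Y14.0
G1 X21.5 Y23.3
G1 X11.3 Y25.7
G1 X3.2 Y19.2
G1 X3.2 Y8.8
G1 X11.3 Y2.3
G1 X21.5 Y4.7
G1 X26.0 Y14.0
; layer 2
G0 Z8.0
G0 X24.0 Y14.0
G1 X20.2 Y21.8
G1 X11.8 Y23.7
G1 X5.0 Y18.4
G1 X5.0 Y9.6
G1 X11.8 Y4.3
G1 X20.2 Y6.2
G1 X24.0 Y14.0
; layer 3
G0 Z12.0
G0 X22.0 Y14.0
G1 X19.0 Y20.2
G1 X12.2 Y21.8
G1 X6.8 Y17.5
G1 X6.8 Y10.5
G1 X12.2 Y6.2
G1 X19.0 Y7.8
G1 X22.0 Y14.0
; layer 4
G0 Z16.0
G0 X20.0 Y14.0
G1 X17.7 Y18.7
G1 X12.7 Y19.8
G1 X8.6 Y16.6
G1 X8.6 Y11.4
G1 X12.7 Y8.2
G1 X17.7 Y9.3
G1 X20.0 Y14.0
; layer 5
G0 Z20.0
G0 X18.0 Y14.0
G1 X16.5 Y17.1
G1 X13.1 Y17.9
G1 X10.4 Y15.7
G1 X10.4 Y12.3
G1 X13.1 Y10.1
G1 X16.5 Y10.9
G1 X18.0 Y14.0
; layer 6
G0 Z24.0
G0 X16.0 Y14.0
G1 X15.2 Y15.6
G1 X13.6 Y15.9
G1 X12.2 Y14.9
G1 X12.2 Y13.1
G1 X13.6 Y12.1
G1 X15.2 Y12.4
G1 X16.0 Y14.0
M2 ; end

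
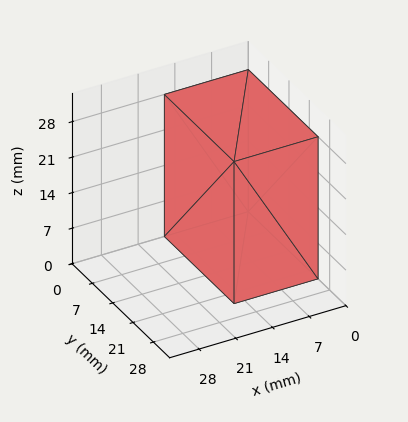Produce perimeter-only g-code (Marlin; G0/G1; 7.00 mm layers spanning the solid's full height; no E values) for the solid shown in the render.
Reading the render: the shape is a rectangular box, roughly 16 × 24 mm footprint and 28 mm tall (dimensions read to the nearest mm from the axis ticks). For the g-code, the solid's height is divided into equal slices at the stated Δz and each level perimeter traced with G1 moves after a G0 lift.

; perimeter-only toolpath
G21 ; units = mm
G90 ; absolute positioning
G28 ; home
; layer 1
G0 Z7.00
G0 X0.00 Y0.00
G1 X16.00 Y0.00
G1 X16.00 Y24.00
G1 X0.00 Y24.00
G1 X0.00 Y0.00
; layer 2
G0 Z14.00
G0 X0.00 Y0.00
G1 X16.00 Y0.00
G1 X16.00 Y24.00
G1 X0.00 Y24.00
G1 X0.00 Y0.00
; layer 3
G0 Z21.00
G0 X0.00 Y0.00
G1 X16.00 Y0.00
G1 X16.00 Y24.00
G1 X0.00 Y24.00
G1 X0.00 Y0.00
; layer 4
G0 Z28.00
G0 X0.00 Y0.00
G1 X16.00 Y0.00
G1 X16.00 Y24.00
G1 X0.00 Y24.00
G1 X0.00 Y0.00
M2 ; end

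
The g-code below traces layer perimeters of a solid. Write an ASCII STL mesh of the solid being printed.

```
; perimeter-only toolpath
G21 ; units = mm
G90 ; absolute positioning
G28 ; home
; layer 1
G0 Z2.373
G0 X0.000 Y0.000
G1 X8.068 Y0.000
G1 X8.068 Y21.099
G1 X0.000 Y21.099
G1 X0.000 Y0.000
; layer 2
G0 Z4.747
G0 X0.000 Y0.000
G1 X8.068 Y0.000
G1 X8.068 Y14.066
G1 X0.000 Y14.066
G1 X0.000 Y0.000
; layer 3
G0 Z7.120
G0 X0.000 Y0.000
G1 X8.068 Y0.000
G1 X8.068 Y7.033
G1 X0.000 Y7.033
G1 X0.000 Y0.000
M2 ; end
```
solid part
  facet normal 0.0000 0.0000 -1.0000
    outer loop
      vertex 8.068 28.132 0.000
      vertex 8.068 0.000 0.000
      vertex 0.000 0.000 0.000
    endloop
  endfacet
  facet normal 0.0000 0.0000 -1.0000
    outer loop
      vertex 0.000 28.132 0.000
      vertex 8.068 28.132 0.000
      vertex 0.000 0.000 0.000
    endloop
  endfacet
  facet normal 0.0000 -1.0000 0.0000
    outer loop
      vertex 0.000 0.000 0.000
      vertex 8.068 0.000 0.000
      vertex 8.068 0.000 9.493
    endloop
  endfacet
  facet normal 0.0000 -1.0000 0.0000
    outer loop
      vertex 0.000 0.000 0.000
      vertex 8.068 0.000 9.493
      vertex 0.000 0.000 9.493
    endloop
  endfacet
  facet normal 0.0000 0.3197 0.9475
    outer loop
      vertex 0.000 0.000 9.493
      vertex 8.068 0.000 9.493
      vertex 8.068 28.132 0.000
    endloop
  endfacet
  facet normal 0.0000 0.3197 0.9475
    outer loop
      vertex 0.000 0.000 9.493
      vertex 8.068 28.132 0.000
      vertex 0.000 28.132 0.000
    endloop
  endfacet
  facet normal -1.0000 0.0000 0.0000
    outer loop
      vertex 0.000 0.000 9.493
      vertex 0.000 28.132 0.000
      vertex 0.000 0.000 0.000
    endloop
  endfacet
  facet normal 1.0000 0.0000 0.0000
    outer loop
      vertex 8.068 0.000 0.000
      vertex 8.068 28.132 0.000
      vertex 8.068 0.000 9.493
    endloop
  endfacet
endsolid part

The G0 Z moves step by Δz≈2.373 mm. The G1 loops shrink linearly with z, so the solid tapers from its base footprint up to z≈9.49. Closing with a flat bottom cap and the tapered top and triangulating gives 8 facets — a wedge (ramp): 8.07 × 28.1 mm base, rising to 9.49 mm along the y=0 edge and sloping linearly to z=0 at y=28.1.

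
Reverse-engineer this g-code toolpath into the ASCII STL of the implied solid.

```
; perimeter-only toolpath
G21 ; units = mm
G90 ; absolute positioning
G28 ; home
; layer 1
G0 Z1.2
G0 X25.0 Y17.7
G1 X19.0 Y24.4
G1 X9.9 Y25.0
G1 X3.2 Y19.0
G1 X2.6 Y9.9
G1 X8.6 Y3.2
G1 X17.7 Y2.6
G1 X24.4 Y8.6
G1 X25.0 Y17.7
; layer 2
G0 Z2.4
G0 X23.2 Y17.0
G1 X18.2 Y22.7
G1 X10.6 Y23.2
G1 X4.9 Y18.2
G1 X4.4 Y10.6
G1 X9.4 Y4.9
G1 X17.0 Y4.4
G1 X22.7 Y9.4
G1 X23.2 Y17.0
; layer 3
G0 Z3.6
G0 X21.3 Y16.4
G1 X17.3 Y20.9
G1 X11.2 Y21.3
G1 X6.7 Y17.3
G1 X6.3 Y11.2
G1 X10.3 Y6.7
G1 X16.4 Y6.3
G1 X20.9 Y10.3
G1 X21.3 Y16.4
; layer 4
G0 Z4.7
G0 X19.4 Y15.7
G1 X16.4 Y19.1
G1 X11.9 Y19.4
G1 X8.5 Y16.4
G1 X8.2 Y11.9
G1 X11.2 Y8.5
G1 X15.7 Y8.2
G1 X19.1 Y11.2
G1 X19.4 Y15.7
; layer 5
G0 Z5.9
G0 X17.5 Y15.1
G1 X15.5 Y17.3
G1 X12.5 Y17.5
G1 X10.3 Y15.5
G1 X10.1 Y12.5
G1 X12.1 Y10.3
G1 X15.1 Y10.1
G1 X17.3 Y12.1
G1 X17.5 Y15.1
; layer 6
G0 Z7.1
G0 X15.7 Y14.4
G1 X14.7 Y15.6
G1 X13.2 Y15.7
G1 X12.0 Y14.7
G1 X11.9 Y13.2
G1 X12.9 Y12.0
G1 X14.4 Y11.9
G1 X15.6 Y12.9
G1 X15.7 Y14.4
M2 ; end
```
solid part
  facet normal 0.0000 0.0000 -1.0000
    outer loop
      vertex 9.3 26.9 0.0
      vertex 19.9 26.2 0.0
      vertex 26.9 18.3 0.0
    endloop
  endfacet
  facet normal 0.0000 0.0000 -1.0000
    outer loop
      vertex 1.4 19.9 0.0
      vertex 9.3 26.9 0.0
      vertex 26.9 18.3 0.0
    endloop
  endfacet
  facet normal 0.0000 0.0000 -1.0000
    outer loop
      vertex 0.7 9.3 0.0
      vertex 1.4 19.9 0.0
      vertex 26.9 18.3 0.0
    endloop
  endfacet
  facet normal 0.0000 0.0000 -1.0000
    outer loop
      vertex 7.7 1.4 0.0
      vertex 0.7 9.3 0.0
      vertex 26.9 18.3 0.0
    endloop
  endfacet
  facet normal 0.0000 0.0000 -1.0000
    outer loop
      vertex 18.3 0.7 0.0
      vertex 7.7 1.4 0.0
      vertex 26.9 18.3 0.0
    endloop
  endfacet
  facet normal 0.0000 0.0000 -1.0000
    outer loop
      vertex 26.2 7.7 0.0
      vertex 18.3 0.7 0.0
      vertex 26.9 18.3 0.0
    endloop
  endfacet
  facet normal 0.4075 0.3610 0.8388
    outer loop
      vertex 26.9 18.3 0.0
      vertex 19.9 26.2 0.0
      vertex 13.8 13.8 8.3
    endloop
  endfacet
  facet normal 0.0359 0.5436 0.8386
    outer loop
      vertex 19.9 26.2 0.0
      vertex 9.3 26.9 0.0
      vertex 13.8 13.8 8.3
    endloop
  endfacet
  facet normal -0.3610 0.4075 0.8388
    outer loop
      vertex 9.3 26.9 0.0
      vertex 1.4 19.9 0.0
      vertex 13.8 13.8 8.3
    endloop
  endfacet
  facet normal -0.5436 0.0359 0.8386
    outer loop
      vertex 1.4 19.9 0.0
      vertex 0.7 9.3 0.0
      vertex 13.8 13.8 8.3
    endloop
  endfacet
  facet normal -0.4075 -0.3610 0.8388
    outer loop
      vertex 0.7 9.3 0.0
      vertex 7.7 1.4 0.0
      vertex 13.8 13.8 8.3
    endloop
  endfacet
  facet normal -0.0359 -0.5436 0.8386
    outer loop
      vertex 7.7 1.4 0.0
      vertex 18.3 0.7 0.0
      vertex 13.8 13.8 8.3
    endloop
  endfacet
  facet normal 0.3610 -0.4075 0.8388
    outer loop
      vertex 18.3 0.7 0.0
      vertex 26.2 7.7 0.0
      vertex 13.8 13.8 8.3
    endloop
  endfacet
  facet normal 0.5436 -0.0359 0.8386
    outer loop
      vertex 26.2 7.7 0.0
      vertex 26.9 18.3 0.0
      vertex 13.8 13.8 8.3
    endloop
  endfacet
endsolid part

The G0 Z moves step by Δz≈1.2 mm. The G1 loops shrink linearly with z, so the solid tapers from its base footprint up to z≈8.3. Closing with a flat bottom cap and the tapered top and triangulating gives 14 facets — a regular 8-sided pyramid, base circumscribed radius ≈ 13.8 mm, apex at z ≈ 8.3 mm.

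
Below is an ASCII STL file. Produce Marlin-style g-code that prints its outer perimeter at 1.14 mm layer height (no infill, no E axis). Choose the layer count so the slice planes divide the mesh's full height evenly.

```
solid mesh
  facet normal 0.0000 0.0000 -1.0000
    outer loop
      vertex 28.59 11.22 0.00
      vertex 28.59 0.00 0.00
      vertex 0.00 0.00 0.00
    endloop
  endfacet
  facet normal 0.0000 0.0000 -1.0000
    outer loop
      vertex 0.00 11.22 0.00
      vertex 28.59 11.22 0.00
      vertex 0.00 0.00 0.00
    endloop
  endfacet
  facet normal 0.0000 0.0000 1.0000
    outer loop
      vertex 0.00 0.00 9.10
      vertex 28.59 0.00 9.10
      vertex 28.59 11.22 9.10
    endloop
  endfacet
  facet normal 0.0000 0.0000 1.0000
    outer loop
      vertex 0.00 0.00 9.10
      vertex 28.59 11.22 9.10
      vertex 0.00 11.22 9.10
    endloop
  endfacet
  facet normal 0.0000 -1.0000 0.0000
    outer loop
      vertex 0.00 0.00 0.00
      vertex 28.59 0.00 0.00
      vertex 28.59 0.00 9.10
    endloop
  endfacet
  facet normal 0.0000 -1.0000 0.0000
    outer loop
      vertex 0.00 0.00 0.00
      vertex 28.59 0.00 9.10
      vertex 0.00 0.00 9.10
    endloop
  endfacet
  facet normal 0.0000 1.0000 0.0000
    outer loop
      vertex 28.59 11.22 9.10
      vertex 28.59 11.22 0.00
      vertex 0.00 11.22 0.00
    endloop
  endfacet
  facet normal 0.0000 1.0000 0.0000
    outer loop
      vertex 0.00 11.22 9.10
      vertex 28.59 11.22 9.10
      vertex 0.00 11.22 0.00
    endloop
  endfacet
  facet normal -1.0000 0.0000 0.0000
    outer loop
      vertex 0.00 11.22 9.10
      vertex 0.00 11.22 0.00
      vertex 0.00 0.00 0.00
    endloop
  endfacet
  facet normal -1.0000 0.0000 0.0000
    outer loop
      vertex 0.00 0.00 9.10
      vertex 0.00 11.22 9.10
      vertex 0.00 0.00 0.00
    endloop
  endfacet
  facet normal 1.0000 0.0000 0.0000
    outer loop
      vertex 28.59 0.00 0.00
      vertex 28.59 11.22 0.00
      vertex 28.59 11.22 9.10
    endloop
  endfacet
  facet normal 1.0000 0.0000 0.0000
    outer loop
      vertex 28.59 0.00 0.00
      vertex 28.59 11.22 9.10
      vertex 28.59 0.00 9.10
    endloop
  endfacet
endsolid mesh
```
; perimeter-only toolpath
G21 ; units = mm
G90 ; absolute positioning
G28 ; home
; layer 1
G0 Z1.14
G0 X0.00 Y0.00
G1 X28.59 Y0.00
G1 X28.59 Y11.22
G1 X0.00 Y11.22
G1 X0.00 Y0.00
; layer 2
G0 Z2.27
G0 X0.00 Y0.00
G1 X28.59 Y0.00
G1 X28.59 Y11.22
G1 X0.00 Y11.22
G1 X0.00 Y0.00
; layer 3
G0 Z3.41
G0 X0.00 Y0.00
G1 X28.59 Y0.00
G1 X28.59 Y11.22
G1 X0.00 Y11.22
G1 X0.00 Y0.00
; layer 4
G0 Z4.55
G0 X0.00 Y0.00
G1 X28.59 Y0.00
G1 X28.59 Y11.22
G1 X0.00 Y11.22
G1 X0.00 Y0.00
; layer 5
G0 Z5.69
G0 X0.00 Y0.00
G1 X28.59 Y0.00
G1 X28.59 Y11.22
G1 X0.00 Y11.22
G1 X0.00 Y0.00
; layer 6
G0 Z6.82
G0 X0.00 Y0.00
G1 X28.59 Y0.00
G1 X28.59 Y11.22
G1 X0.00 Y11.22
G1 X0.00 Y0.00
; layer 7
G0 Z7.96
G0 X0.00 Y0.00
G1 X28.59 Y0.00
G1 X28.59 Y11.22
G1 X0.00 Y11.22
G1 X0.00 Y0.00
; layer 8
G0 Z9.10
G0 X0.00 Y0.00
G1 X28.59 Y0.00
G1 X28.59 Y11.22
G1 X0.00 Y11.22
G1 X0.00 Y0.00
M2 ; end

The solid is a rectangular box, roughly 28.6 × 11.2 mm footprint and 9.1 mm tall. Slicing at Δz = 1.14 mm — 8 equal slices spanning the solid's height, so layer i sits at z = i·h/8 — gives 8 non-empty perimeters. Each is a 4-segment closed polygon; G0 lifts to the layer z and rapids to the start vertex, then G1 traces the edges.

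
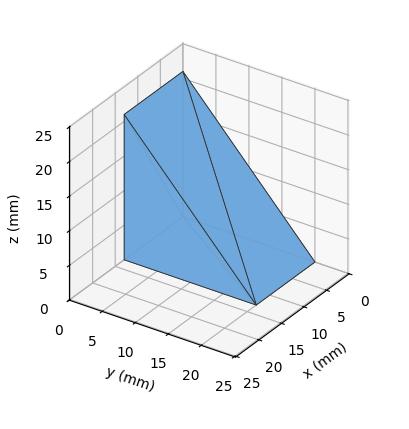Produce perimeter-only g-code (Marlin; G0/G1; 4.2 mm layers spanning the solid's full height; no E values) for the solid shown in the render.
Reading the render: the shape is a wedge (ramp): 13 × 20 mm base, rising to 21 mm along the y=0 edge and sloping linearly to z=0 at y=20 (dimensions read to the nearest mm from the axis ticks). For the g-code, the solid's height is divided into equal slices at the stated Δz and each level perimeter traced with G1 moves after a G0 lift.

; perimeter-only toolpath
G21 ; units = mm
G90 ; absolute positioning
G28 ; home
; layer 1
G0 Z4.2
G0 X0.0 Y0.0
G1 X13.0 Y0.0
G1 X13.0 Y16.0
G1 X0.0 Y16.0
G1 X0.0 Y0.0
; layer 2
G0 Z8.4
G0 X0.0 Y0.0
G1 X13.0 Y0.0
G1 X13.0 Y12.0
G1 X0.0 Y12.0
G1 X0.0 Y0.0
; layer 3
G0 Z12.6
G0 X0.0 Y0.0
G1 X13.0 Y0.0
G1 X13.0 Y8.0
G1 X0.0 Y8.0
G1 X0.0 Y0.0
; layer 4
G0 Z16.8
G0 X0.0 Y0.0
G1 X13.0 Y0.0
G1 X13.0 Y4.0
G1 X0.0 Y4.0
G1 X0.0 Y0.0
M2 ; end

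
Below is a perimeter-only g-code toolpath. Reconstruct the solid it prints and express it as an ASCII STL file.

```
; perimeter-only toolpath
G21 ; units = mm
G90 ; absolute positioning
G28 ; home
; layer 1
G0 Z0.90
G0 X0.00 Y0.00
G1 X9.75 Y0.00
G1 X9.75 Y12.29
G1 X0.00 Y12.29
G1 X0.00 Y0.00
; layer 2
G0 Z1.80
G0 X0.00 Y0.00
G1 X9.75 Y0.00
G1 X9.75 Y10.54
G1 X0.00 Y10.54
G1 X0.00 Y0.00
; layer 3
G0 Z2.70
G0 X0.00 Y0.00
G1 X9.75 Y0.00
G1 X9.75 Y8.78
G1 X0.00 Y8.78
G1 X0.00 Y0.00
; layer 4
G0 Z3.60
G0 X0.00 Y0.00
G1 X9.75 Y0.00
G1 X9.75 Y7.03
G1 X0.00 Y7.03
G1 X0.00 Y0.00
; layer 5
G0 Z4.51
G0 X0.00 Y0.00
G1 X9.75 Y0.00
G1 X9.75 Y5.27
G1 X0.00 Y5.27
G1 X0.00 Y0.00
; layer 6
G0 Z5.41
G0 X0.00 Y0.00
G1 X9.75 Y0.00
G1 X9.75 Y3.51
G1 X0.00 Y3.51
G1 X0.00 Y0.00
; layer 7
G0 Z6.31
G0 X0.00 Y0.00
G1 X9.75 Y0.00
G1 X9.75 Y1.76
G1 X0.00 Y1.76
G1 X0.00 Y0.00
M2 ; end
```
solid part
  facet normal 0.0000 0.0000 -1.0000
    outer loop
      vertex 9.75 14.05 0.00
      vertex 9.75 0.00 0.00
      vertex 0.00 0.00 0.00
    endloop
  endfacet
  facet normal 0.0000 0.0000 -1.0000
    outer loop
      vertex 0.00 14.05 0.00
      vertex 9.75 14.05 0.00
      vertex 0.00 0.00 0.00
    endloop
  endfacet
  facet normal 0.0000 -1.0000 0.0000
    outer loop
      vertex 0.00 0.00 0.00
      vertex 9.75 0.00 0.00
      vertex 9.75 0.00 7.21
    endloop
  endfacet
  facet normal 0.0000 -1.0000 0.0000
    outer loop
      vertex 0.00 0.00 0.00
      vertex 9.75 0.00 7.21
      vertex 0.00 0.00 7.21
    endloop
  endfacet
  facet normal 0.0000 0.4566 0.8897
    outer loop
      vertex 0.00 0.00 7.21
      vertex 9.75 0.00 7.21
      vertex 9.75 14.05 0.00
    endloop
  endfacet
  facet normal 0.0000 0.4566 0.8897
    outer loop
      vertex 0.00 0.00 7.21
      vertex 9.75 14.05 0.00
      vertex 0.00 14.05 0.00
    endloop
  endfacet
  facet normal -1.0000 0.0000 0.0000
    outer loop
      vertex 0.00 0.00 7.21
      vertex 0.00 14.05 0.00
      vertex 0.00 0.00 0.00
    endloop
  endfacet
  facet normal 1.0000 0.0000 0.0000
    outer loop
      vertex 9.75 0.00 0.00
      vertex 9.75 14.05 0.00
      vertex 9.75 0.00 7.21
    endloop
  endfacet
endsolid part

The G0 Z moves step by Δz≈0.90 mm. The G1 loops shrink linearly with z, so the solid tapers from its base footprint up to z≈7.21. Closing with a flat bottom cap and the tapered top and triangulating gives 8 facets — a wedge (ramp): 9.75 × 14.1 mm base, rising to 7.21 mm along the y=0 edge and sloping linearly to z=0 at y=14.1.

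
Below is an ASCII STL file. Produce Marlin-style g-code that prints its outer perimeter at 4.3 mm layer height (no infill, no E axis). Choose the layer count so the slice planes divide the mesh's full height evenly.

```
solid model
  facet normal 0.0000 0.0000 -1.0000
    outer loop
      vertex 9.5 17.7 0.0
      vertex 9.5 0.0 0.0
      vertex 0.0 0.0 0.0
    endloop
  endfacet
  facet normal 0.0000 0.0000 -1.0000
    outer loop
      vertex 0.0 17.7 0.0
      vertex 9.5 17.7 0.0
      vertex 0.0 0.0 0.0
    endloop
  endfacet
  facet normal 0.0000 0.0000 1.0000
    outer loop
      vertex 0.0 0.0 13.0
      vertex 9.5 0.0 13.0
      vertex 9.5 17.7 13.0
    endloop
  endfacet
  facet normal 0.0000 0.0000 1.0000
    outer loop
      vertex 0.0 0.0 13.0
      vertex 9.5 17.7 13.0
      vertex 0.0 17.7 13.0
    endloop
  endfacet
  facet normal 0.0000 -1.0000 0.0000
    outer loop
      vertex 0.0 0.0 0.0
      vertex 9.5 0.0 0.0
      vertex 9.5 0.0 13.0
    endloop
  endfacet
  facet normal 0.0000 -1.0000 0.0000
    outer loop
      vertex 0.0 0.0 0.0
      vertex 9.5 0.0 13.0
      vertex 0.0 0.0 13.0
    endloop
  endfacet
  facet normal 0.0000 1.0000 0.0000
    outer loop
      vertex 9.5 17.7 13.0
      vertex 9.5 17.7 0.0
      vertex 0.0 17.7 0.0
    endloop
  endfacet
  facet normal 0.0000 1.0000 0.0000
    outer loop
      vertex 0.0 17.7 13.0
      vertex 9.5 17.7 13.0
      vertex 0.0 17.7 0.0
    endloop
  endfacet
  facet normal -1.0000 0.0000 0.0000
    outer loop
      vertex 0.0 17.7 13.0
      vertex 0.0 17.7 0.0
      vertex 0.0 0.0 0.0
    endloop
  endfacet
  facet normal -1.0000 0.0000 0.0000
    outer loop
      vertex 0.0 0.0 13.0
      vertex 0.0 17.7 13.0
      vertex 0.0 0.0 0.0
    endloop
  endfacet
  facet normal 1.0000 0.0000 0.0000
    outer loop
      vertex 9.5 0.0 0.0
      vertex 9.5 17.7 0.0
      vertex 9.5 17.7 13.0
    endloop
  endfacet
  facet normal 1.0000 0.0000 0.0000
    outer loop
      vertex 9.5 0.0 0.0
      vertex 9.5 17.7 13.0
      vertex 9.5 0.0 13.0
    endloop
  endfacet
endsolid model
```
; perimeter-only toolpath
G21 ; units = mm
G90 ; absolute positioning
G28 ; home
; layer 1
G0 Z4.3
G0 X0.0 Y0.0
G1 X9.5 Y0.0
G1 X9.5 Y17.7
G1 X0.0 Y17.7
G1 X0.0 Y0.0
; layer 2
G0 Z8.7
G0 X0.0 Y0.0
G1 X9.5 Y0.0
G1 X9.5 Y17.7
G1 X0.0 Y17.7
G1 X0.0 Y0.0
; layer 3
G0 Z13.0
G0 X0.0 Y0.0
G1 X9.5 Y0.0
G1 X9.5 Y17.7
G1 X0.0 Y17.7
G1 X0.0 Y0.0
M2 ; end

The solid is a rectangular box, roughly 9.5 × 17.7 mm footprint and 13 mm tall. Slicing at Δz = 4.3 mm — 3 equal slices spanning the solid's height, so layer i sits at z = i·h/3 — gives 3 non-empty perimeters. Each is a 4-segment closed polygon; G0 lifts to the layer z and rapids to the start vertex, then G1 traces the edges.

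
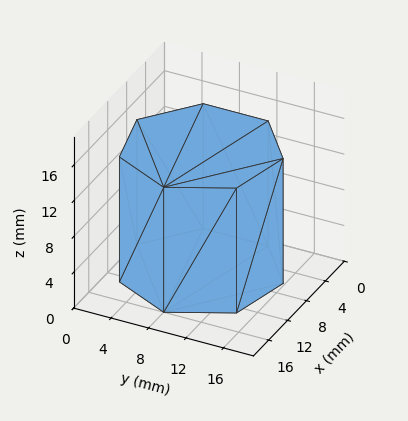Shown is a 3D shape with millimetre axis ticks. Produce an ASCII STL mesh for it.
Reading the render: the shape is a regular 7-sided prism (a cylinder approximated with 7 flat sides), circumscribed radius ≈ 8 mm, height ≈ 14 mm (dimensions read to the nearest mm from the axis ticks). For the STL, each face is triangulated and given an outward normal.

solid part
  facet normal 0.0000 0.0000 -1.0000
    outer loop
      vertex 6.22 15.80 0.00
      vertex 12.99 14.25 0.00
      vertex 16.00 8.00 0.00
    endloop
  endfacet
  facet normal 0.0000 0.0000 -1.0000
    outer loop
      vertex 0.79 11.47 0.00
      vertex 6.22 15.80 0.00
      vertex 16.00 8.00 0.00
    endloop
  endfacet
  facet normal 0.0000 0.0000 -1.0000
    outer loop
      vertex 0.79 4.53 0.00
      vertex 0.79 11.47 0.00
      vertex 16.00 8.00 0.00
    endloop
  endfacet
  facet normal 0.0000 0.0000 -1.0000
    outer loop
      vertex 6.22 0.20 0.00
      vertex 0.79 4.53 0.00
      vertex 16.00 8.00 0.00
    endloop
  endfacet
  facet normal 0.0000 0.0000 -1.0000
    outer loop
      vertex 12.99 1.75 0.00
      vertex 6.22 0.20 0.00
      vertex 16.00 8.00 0.00
    endloop
  endfacet
  facet normal 0.0000 0.0000 1.0000
    outer loop
      vertex 16.00 8.00 14.00
      vertex 12.99 14.25 14.00
      vertex 6.22 15.80 14.00
    endloop
  endfacet
  facet normal 0.0000 0.0000 1.0000
    outer loop
      vertex 16.00 8.00 14.00
      vertex 6.22 15.80 14.00
      vertex 0.79 11.47 14.00
    endloop
  endfacet
  facet normal 0.0000 0.0000 1.0000
    outer loop
      vertex 16.00 8.00 14.00
      vertex 0.79 11.47 14.00
      vertex 0.79 4.53 14.00
    endloop
  endfacet
  facet normal 0.0000 0.0000 1.0000
    outer loop
      vertex 16.00 8.00 14.00
      vertex 0.79 4.53 14.00
      vertex 6.22 0.20 14.00
    endloop
  endfacet
  facet normal 0.0000 0.0000 1.0000
    outer loop
      vertex 16.00 8.00 14.00
      vertex 6.22 0.20 14.00
      vertex 12.99 1.75 14.00
    endloop
  endfacet
  facet normal 0.9010 0.4339 0.0000
    outer loop
      vertex 16.00 8.00 0.00
      vertex 12.99 14.25 0.00
      vertex 12.99 14.25 14.00
    endloop
  endfacet
  facet normal 0.9010 0.4339 0.0000
    outer loop
      vertex 16.00 8.00 0.00
      vertex 12.99 14.25 14.00
      vertex 16.00 8.00 14.00
    endloop
  endfacet
  facet normal 0.2232 0.9748 0.0000
    outer loop
      vertex 12.99 14.25 0.00
      vertex 6.22 15.80 0.00
      vertex 6.22 15.80 14.00
    endloop
  endfacet
  facet normal 0.2232 0.9748 0.0000
    outer loop
      vertex 12.99 14.25 0.00
      vertex 6.22 15.80 14.00
      vertex 12.99 14.25 14.00
    endloop
  endfacet
  facet normal -0.6235 0.7819 0.0000
    outer loop
      vertex 6.22 15.80 0.00
      vertex 0.79 11.47 0.00
      vertex 0.79 11.47 14.00
    endloop
  endfacet
  facet normal -0.6235 0.7819 0.0000
    outer loop
      vertex 6.22 15.80 0.00
      vertex 0.79 11.47 14.00
      vertex 6.22 15.80 14.00
    endloop
  endfacet
  facet normal -1.0000 0.0000 0.0000
    outer loop
      vertex 0.79 11.47 0.00
      vertex 0.79 4.53 0.00
      vertex 0.79 4.53 14.00
    endloop
  endfacet
  facet normal -1.0000 0.0000 0.0000
    outer loop
      vertex 0.79 11.47 0.00
      vertex 0.79 4.53 14.00
      vertex 0.79 11.47 14.00
    endloop
  endfacet
  facet normal -0.6235 -0.7819 0.0000
    outer loop
      vertex 0.79 4.53 0.00
      vertex 6.22 0.20 0.00
      vertex 6.22 0.20 14.00
    endloop
  endfacet
  facet normal -0.6235 -0.7819 0.0000
    outer loop
      vertex 0.79 4.53 0.00
      vertex 6.22 0.20 14.00
      vertex 0.79 4.53 14.00
    endloop
  endfacet
  facet normal 0.2232 -0.9748 0.0000
    outer loop
      vertex 6.22 0.20 0.00
      vertex 12.99 1.75 0.00
      vertex 12.99 1.75 14.00
    endloop
  endfacet
  facet normal 0.2232 -0.9748 0.0000
    outer loop
      vertex 6.22 0.20 0.00
      vertex 12.99 1.75 14.00
      vertex 6.22 0.20 14.00
    endloop
  endfacet
  facet normal 0.9010 -0.4339 0.0000
    outer loop
      vertex 12.99 1.75 0.00
      vertex 16.00 8.00 0.00
      vertex 16.00 8.00 14.00
    endloop
  endfacet
  facet normal 0.9010 -0.4339 0.0000
    outer loop
      vertex 12.99 1.75 0.00
      vertex 16.00 8.00 14.00
      vertex 12.99 1.75 14.00
    endloop
  endfacet
endsolid part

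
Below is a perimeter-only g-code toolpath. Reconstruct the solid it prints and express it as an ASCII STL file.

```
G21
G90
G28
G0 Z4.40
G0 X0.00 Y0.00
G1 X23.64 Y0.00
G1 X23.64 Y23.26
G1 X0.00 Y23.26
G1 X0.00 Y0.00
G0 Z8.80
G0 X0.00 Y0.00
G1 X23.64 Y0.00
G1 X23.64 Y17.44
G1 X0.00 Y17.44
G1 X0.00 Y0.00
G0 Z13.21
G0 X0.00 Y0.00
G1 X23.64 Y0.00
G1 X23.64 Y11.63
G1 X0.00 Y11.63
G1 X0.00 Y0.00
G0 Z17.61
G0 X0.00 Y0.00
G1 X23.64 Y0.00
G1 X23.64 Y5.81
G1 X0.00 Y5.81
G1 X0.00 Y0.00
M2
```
solid part
  facet normal 0.0000 0.0000 -1.0000
    outer loop
      vertex 23.64 29.07 0.00
      vertex 23.64 0.00 0.00
      vertex 0.00 0.00 0.00
    endloop
  endfacet
  facet normal 0.0000 0.0000 -1.0000
    outer loop
      vertex 0.00 29.07 0.00
      vertex 23.64 29.07 0.00
      vertex 0.00 0.00 0.00
    endloop
  endfacet
  facet normal 0.0000 -1.0000 0.0000
    outer loop
      vertex 0.00 0.00 0.00
      vertex 23.64 0.00 0.00
      vertex 23.64 0.00 22.01
    endloop
  endfacet
  facet normal 0.0000 -1.0000 0.0000
    outer loop
      vertex 0.00 0.00 0.00
      vertex 23.64 0.00 22.01
      vertex 0.00 0.00 22.01
    endloop
  endfacet
  facet normal 0.0000 0.6036 0.7973
    outer loop
      vertex 0.00 0.00 22.01
      vertex 23.64 0.00 22.01
      vertex 23.64 29.07 0.00
    endloop
  endfacet
  facet normal 0.0000 0.6036 0.7973
    outer loop
      vertex 0.00 0.00 22.01
      vertex 23.64 29.07 0.00
      vertex 0.00 29.07 0.00
    endloop
  endfacet
  facet normal -1.0000 0.0000 0.0000
    outer loop
      vertex 0.00 0.00 22.01
      vertex 0.00 29.07 0.00
      vertex 0.00 0.00 0.00
    endloop
  endfacet
  facet normal 1.0000 0.0000 0.0000
    outer loop
      vertex 23.64 0.00 0.00
      vertex 23.64 29.07 0.00
      vertex 23.64 0.00 22.01
    endloop
  endfacet
endsolid part

The G0 Z moves step by Δz≈4.40 mm. The G1 loops shrink linearly with z, so the solid tapers from its base footprint up to z≈22. Closing with a flat bottom cap and the tapered top and triangulating gives 8 facets — a wedge (ramp): 23.6 × 29.1 mm base, rising to 22 mm along the y=0 edge and sloping linearly to z=0 at y=29.1.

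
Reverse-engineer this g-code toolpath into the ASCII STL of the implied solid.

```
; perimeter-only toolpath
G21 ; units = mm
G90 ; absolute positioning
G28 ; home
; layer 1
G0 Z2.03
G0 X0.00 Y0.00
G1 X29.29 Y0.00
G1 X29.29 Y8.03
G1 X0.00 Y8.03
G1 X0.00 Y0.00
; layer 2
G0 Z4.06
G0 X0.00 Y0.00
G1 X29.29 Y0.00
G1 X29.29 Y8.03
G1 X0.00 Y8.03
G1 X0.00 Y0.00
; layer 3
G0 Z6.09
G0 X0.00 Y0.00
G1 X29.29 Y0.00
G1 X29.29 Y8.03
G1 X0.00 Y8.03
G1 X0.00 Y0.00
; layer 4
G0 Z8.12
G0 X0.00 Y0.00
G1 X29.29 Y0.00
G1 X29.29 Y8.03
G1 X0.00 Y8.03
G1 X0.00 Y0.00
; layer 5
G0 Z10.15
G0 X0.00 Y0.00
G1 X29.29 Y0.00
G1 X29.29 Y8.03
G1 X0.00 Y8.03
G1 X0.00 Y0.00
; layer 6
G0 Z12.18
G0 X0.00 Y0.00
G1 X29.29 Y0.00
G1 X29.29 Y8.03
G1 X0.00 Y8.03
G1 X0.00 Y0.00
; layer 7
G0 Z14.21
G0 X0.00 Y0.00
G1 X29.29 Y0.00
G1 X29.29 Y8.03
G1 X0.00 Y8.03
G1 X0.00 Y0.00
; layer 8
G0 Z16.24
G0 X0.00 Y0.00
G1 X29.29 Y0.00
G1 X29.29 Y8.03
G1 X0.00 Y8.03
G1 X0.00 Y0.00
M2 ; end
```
solid part
  facet normal 0.0000 0.0000 -1.0000
    outer loop
      vertex 29.29 8.03 0.00
      vertex 29.29 0.00 0.00
      vertex 0.00 0.00 0.00
    endloop
  endfacet
  facet normal 0.0000 0.0000 -1.0000
    outer loop
      vertex 0.00 8.03 0.00
      vertex 29.29 8.03 0.00
      vertex 0.00 0.00 0.00
    endloop
  endfacet
  facet normal 0.0000 0.0000 1.0000
    outer loop
      vertex 0.00 0.00 16.24
      vertex 29.29 0.00 16.24
      vertex 29.29 8.03 16.24
    endloop
  endfacet
  facet normal 0.0000 0.0000 1.0000
    outer loop
      vertex 0.00 0.00 16.24
      vertex 29.29 8.03 16.24
      vertex 0.00 8.03 16.24
    endloop
  endfacet
  facet normal 0.0000 -1.0000 0.0000
    outer loop
      vertex 0.00 0.00 0.00
      vertex 29.29 0.00 0.00
      vertex 29.29 0.00 16.24
    endloop
  endfacet
  facet normal 0.0000 -1.0000 0.0000
    outer loop
      vertex 0.00 0.00 0.00
      vertex 29.29 0.00 16.24
      vertex 0.00 0.00 16.24
    endloop
  endfacet
  facet normal 0.0000 1.0000 0.0000
    outer loop
      vertex 29.29 8.03 16.24
      vertex 29.29 8.03 0.00
      vertex 0.00 8.03 0.00
    endloop
  endfacet
  facet normal 0.0000 1.0000 0.0000
    outer loop
      vertex 0.00 8.03 16.24
      vertex 29.29 8.03 16.24
      vertex 0.00 8.03 0.00
    endloop
  endfacet
  facet normal -1.0000 0.0000 0.0000
    outer loop
      vertex 0.00 8.03 16.24
      vertex 0.00 8.03 0.00
      vertex 0.00 0.00 0.00
    endloop
  endfacet
  facet normal -1.0000 0.0000 0.0000
    outer loop
      vertex 0.00 0.00 16.24
      vertex 0.00 8.03 16.24
      vertex 0.00 0.00 0.00
    endloop
  endfacet
  facet normal 1.0000 0.0000 0.0000
    outer loop
      vertex 29.29 0.00 0.00
      vertex 29.29 8.03 0.00
      vertex 29.29 8.03 16.24
    endloop
  endfacet
  facet normal 1.0000 0.0000 0.0000
    outer loop
      vertex 29.29 0.00 0.00
      vertex 29.29 8.03 16.24
      vertex 29.29 0.00 16.24
    endloop
  endfacet
endsolid part

The G0 Z moves step by Δz≈2.03 mm. Every layer's G1 loop is the same polygon, so the solid is a straight extrusion of it from z=0 to z≈16.2. Closing with flat bottom and top caps and triangulating gives 12 facets — a rectangular box, roughly 29.3 × 8.03 mm footprint and 16.2 mm tall.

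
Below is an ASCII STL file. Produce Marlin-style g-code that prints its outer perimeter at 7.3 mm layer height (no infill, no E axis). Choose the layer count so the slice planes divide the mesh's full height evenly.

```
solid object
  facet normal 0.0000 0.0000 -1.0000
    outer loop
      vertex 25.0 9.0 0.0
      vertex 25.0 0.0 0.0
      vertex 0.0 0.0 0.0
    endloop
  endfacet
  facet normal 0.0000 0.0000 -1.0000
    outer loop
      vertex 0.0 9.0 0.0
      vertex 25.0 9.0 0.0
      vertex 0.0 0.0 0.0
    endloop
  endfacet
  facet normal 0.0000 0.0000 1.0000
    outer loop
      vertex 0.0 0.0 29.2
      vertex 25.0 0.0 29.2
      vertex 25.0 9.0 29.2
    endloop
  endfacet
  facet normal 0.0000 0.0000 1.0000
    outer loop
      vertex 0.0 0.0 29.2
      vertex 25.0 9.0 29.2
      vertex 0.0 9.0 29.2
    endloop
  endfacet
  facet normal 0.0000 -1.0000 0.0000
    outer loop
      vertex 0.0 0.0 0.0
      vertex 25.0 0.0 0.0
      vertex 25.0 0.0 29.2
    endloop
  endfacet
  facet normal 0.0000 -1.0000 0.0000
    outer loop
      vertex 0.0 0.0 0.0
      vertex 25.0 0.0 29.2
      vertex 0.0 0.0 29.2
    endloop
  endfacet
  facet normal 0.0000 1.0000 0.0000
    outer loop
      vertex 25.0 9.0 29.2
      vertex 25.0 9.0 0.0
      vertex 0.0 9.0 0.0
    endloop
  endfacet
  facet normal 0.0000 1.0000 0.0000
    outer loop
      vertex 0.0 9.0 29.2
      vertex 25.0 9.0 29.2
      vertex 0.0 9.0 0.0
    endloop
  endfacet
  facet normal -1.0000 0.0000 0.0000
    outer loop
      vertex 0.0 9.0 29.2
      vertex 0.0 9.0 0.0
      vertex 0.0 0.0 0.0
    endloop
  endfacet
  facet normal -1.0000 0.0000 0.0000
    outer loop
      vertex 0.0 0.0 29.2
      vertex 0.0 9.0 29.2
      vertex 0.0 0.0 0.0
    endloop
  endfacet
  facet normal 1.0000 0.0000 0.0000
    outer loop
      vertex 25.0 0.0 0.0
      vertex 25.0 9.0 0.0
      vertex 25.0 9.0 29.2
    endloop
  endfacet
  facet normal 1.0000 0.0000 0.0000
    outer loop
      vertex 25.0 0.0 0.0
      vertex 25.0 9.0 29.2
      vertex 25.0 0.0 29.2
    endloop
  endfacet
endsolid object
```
; perimeter-only toolpath
G21 ; units = mm
G90 ; absolute positioning
G28 ; home
; layer 1
G0 Z7.3
G0 X0.0 Y0.0
G1 X25.0 Y0.0
G1 X25.0 Y9.0
G1 X0.0 Y9.0
G1 X0.0 Y0.0
; layer 2
G0 Z14.6
G0 X0.0 Y0.0
G1 X25.0 Y0.0
G1 X25.0 Y9.0
G1 X0.0 Y9.0
G1 X0.0 Y0.0
; layer 3
G0 Z21.9
G0 X0.0 Y0.0
G1 X25.0 Y0.0
G1 X25.0 Y9.0
G1 X0.0 Y9.0
G1 X0.0 Y0.0
; layer 4
G0 Z29.2
G0 X0.0 Y0.0
G1 X25.0 Y0.0
G1 X25.0 Y9.0
G1 X0.0 Y9.0
G1 X0.0 Y0.0
M2 ; end

The solid is a rectangular box, roughly 25 × 9 mm footprint and 29.2 mm tall. Slicing at Δz = 7.3 mm — 4 equal slices spanning the solid's height, so layer i sits at z = i·h/4 — gives 4 non-empty perimeters. Each is a 4-segment closed polygon; G0 lifts to the layer z and rapids to the start vertex, then G1 traces the edges.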